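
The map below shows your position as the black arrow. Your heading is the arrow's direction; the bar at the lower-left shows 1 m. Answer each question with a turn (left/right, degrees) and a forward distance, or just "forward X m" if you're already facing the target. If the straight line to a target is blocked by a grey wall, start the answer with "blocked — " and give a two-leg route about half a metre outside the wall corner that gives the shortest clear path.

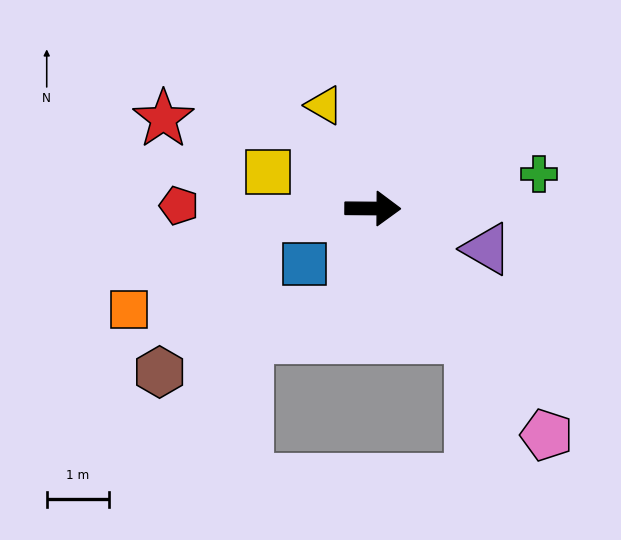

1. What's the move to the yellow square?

turn left 161°, forward 1.8 m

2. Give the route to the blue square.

turn right 140°, forward 1.4 m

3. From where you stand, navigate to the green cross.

turn left 12°, forward 2.7 m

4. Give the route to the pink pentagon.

turn right 52°, forward 4.6 m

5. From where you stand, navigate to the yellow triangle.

turn left 116°, forward 1.8 m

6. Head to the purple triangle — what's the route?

turn right 19°, forward 2.0 m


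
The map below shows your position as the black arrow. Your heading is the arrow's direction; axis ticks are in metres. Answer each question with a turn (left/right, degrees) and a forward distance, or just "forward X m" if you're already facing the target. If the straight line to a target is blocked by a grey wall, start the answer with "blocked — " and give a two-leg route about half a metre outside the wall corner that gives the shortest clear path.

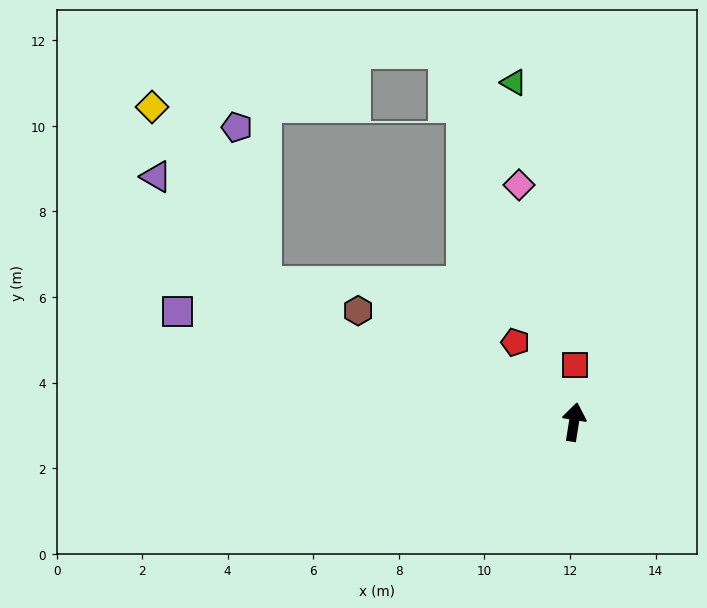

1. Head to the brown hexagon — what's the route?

turn left 72°, forward 5.7 m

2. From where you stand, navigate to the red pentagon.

turn left 45°, forward 2.3 m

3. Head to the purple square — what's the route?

turn left 83°, forward 9.6 m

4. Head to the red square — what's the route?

turn left 8°, forward 1.3 m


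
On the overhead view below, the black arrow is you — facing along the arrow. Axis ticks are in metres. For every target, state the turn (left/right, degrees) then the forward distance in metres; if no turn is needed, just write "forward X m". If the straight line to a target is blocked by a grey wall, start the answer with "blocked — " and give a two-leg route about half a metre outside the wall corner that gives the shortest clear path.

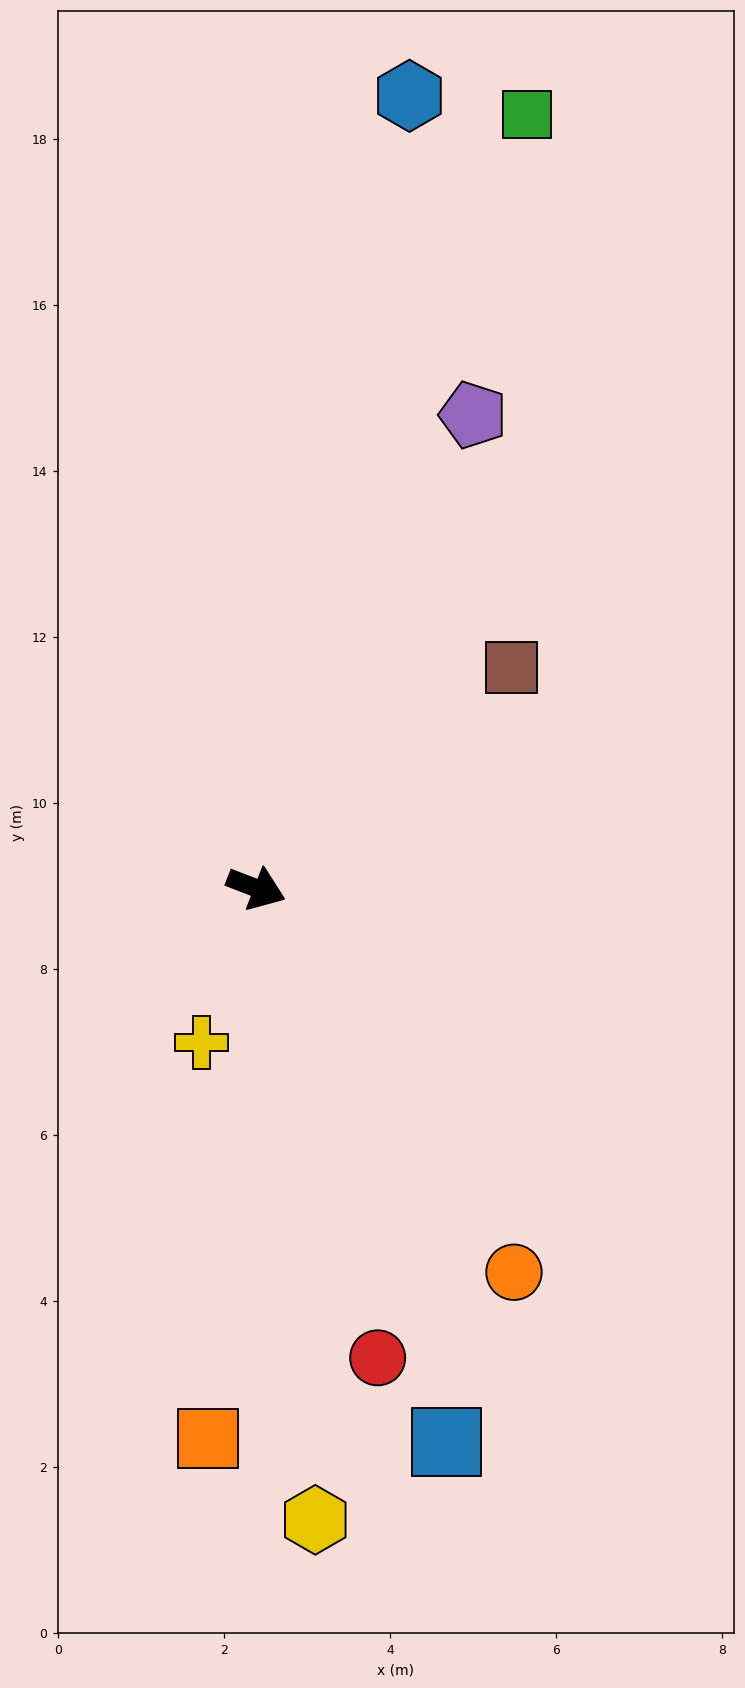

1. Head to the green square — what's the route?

turn left 92°, forward 9.9 m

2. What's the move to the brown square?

turn left 62°, forward 4.1 m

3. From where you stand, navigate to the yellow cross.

turn right 88°, forward 2.0 m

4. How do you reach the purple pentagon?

turn left 86°, forward 6.3 m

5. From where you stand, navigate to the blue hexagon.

turn left 100°, forward 9.7 m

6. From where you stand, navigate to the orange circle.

turn right 35°, forward 5.6 m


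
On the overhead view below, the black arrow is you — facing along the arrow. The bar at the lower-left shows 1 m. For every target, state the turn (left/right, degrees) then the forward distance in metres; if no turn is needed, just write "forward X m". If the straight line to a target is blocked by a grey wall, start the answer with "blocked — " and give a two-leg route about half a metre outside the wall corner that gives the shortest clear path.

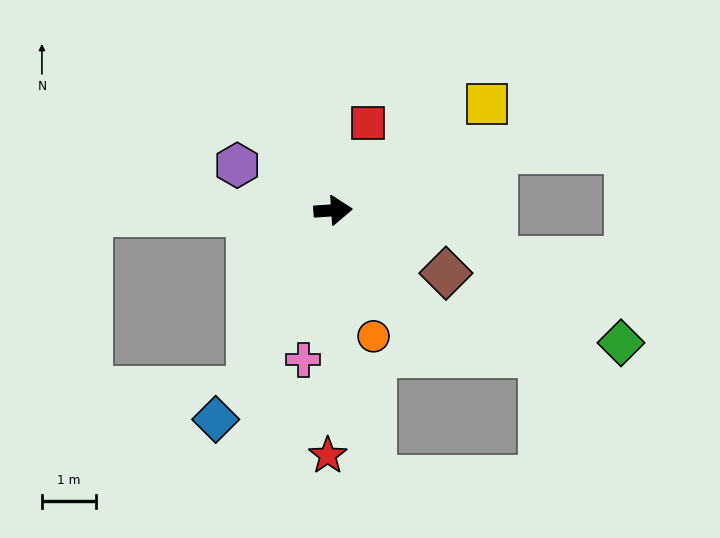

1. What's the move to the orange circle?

turn right 76°, forward 2.5 m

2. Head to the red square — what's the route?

turn left 64°, forward 1.8 m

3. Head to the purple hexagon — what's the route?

turn left 151°, forward 2.0 m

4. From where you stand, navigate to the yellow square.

turn left 31°, forward 3.5 m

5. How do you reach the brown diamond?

turn right 33°, forward 2.4 m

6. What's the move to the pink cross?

turn right 105°, forward 2.8 m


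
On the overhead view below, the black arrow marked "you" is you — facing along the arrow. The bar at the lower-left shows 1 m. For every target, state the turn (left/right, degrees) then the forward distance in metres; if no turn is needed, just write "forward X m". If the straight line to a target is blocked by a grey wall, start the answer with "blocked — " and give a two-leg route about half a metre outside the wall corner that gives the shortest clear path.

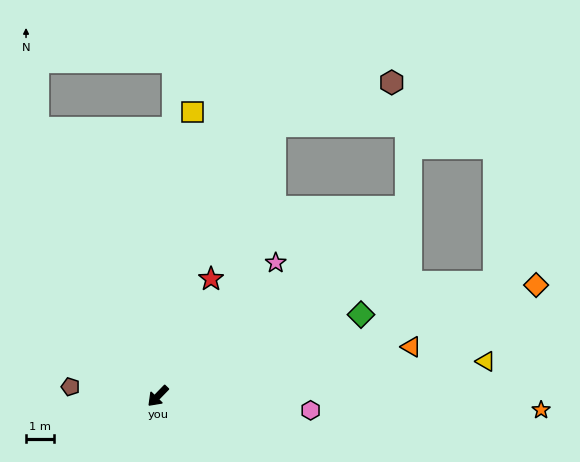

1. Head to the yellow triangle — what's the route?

turn left 140°, forward 11.7 m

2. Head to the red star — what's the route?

turn right 160°, forward 4.6 m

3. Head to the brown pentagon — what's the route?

turn right 52°, forward 3.1 m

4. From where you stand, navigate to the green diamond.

turn left 156°, forward 7.8 m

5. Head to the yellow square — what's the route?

turn right 143°, forward 10.2 m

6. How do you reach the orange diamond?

turn left 151°, forward 14.0 m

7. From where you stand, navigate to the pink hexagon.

turn left 129°, forward 5.5 m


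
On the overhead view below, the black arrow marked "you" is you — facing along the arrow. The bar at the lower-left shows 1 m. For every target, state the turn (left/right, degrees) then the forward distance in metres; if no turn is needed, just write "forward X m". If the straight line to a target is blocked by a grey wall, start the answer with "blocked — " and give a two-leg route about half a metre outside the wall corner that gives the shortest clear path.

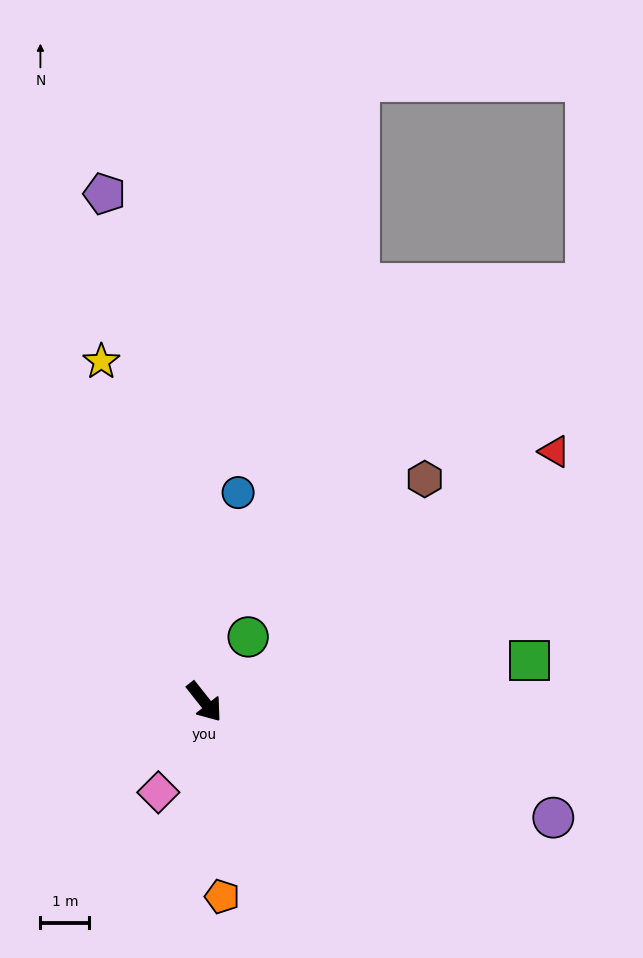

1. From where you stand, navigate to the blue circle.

turn left 132°, forward 4.3 m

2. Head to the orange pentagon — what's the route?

turn right 33°, forward 4.0 m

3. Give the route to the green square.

turn left 59°, forward 6.7 m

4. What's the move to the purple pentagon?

turn left 153°, forward 10.6 m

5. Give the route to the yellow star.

turn left 158°, forward 7.2 m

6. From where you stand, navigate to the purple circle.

turn left 33°, forward 7.5 m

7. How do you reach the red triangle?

turn left 87°, forward 8.8 m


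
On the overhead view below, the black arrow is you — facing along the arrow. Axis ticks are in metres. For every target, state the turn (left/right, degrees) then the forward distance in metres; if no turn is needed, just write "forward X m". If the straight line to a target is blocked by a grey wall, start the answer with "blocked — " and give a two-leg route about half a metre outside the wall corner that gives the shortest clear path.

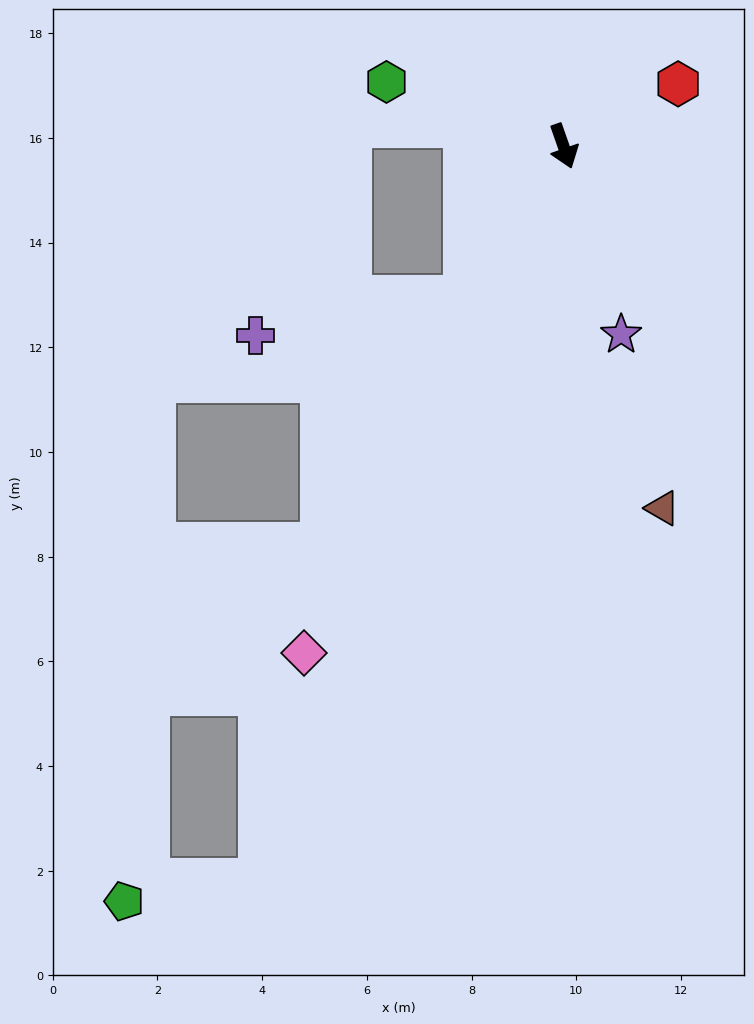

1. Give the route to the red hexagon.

turn left 99°, forward 2.5 m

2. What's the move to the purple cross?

blocked — turn right 52°, forward 3.5 m, then turn right 47°, forward 4.1 m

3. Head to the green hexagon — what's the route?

turn right 129°, forward 3.6 m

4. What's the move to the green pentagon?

blocked — turn right 42°, forward 15.2 m, then turn right 59°, forward 2.6 m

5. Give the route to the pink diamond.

turn right 46°, forward 10.9 m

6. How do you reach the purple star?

turn right 2°, forward 3.8 m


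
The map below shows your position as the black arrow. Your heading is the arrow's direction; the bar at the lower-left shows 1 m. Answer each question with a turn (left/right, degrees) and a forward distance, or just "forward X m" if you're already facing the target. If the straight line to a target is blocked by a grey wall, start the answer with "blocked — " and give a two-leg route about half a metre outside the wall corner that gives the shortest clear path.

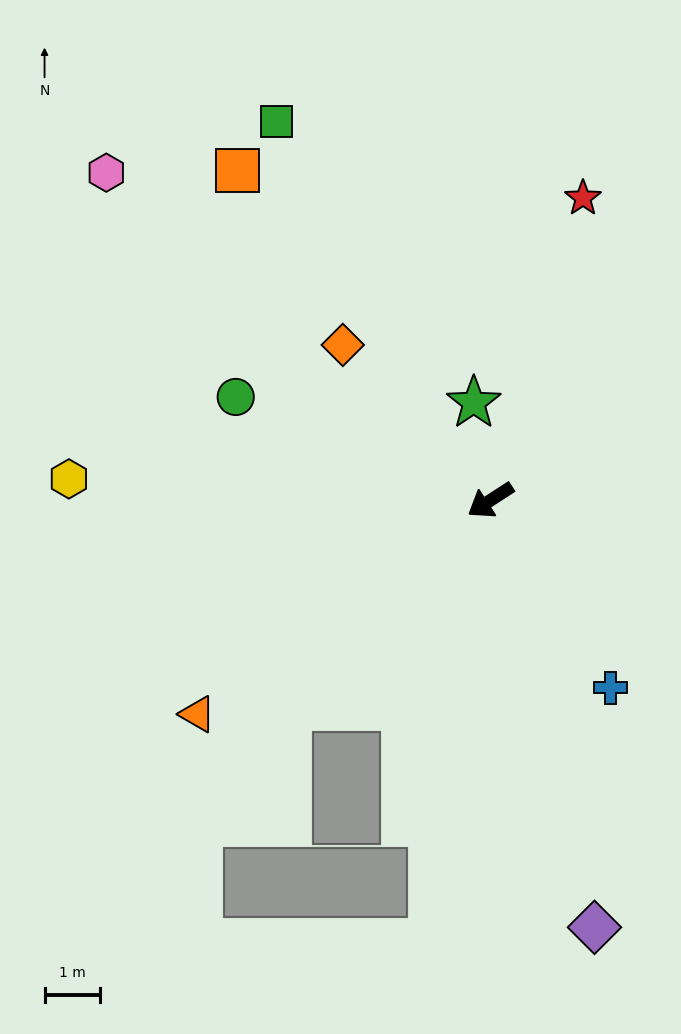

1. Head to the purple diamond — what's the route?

turn left 71°, forward 7.9 m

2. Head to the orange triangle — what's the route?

turn left 3°, forward 6.5 m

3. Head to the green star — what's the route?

turn right 113°, forward 1.8 m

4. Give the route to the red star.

turn right 140°, forward 5.7 m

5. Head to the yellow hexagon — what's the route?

turn right 36°, forward 7.6 m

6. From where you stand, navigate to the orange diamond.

turn right 79°, forward 3.8 m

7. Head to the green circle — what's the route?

turn right 55°, forward 4.9 m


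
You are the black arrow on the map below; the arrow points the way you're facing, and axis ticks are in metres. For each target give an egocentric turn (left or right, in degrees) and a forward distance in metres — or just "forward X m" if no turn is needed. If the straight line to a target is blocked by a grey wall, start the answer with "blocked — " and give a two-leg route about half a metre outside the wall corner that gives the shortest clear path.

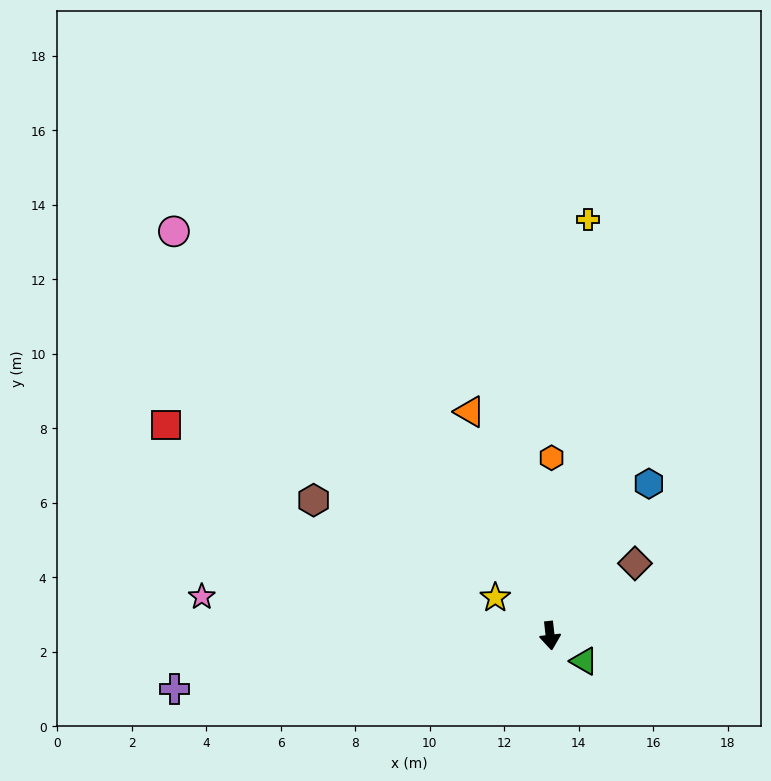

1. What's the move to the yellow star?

turn right 131°, forward 1.8 m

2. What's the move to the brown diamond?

turn left 124°, forward 3.0 m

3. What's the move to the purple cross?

turn right 88°, forward 10.2 m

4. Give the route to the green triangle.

turn left 47°, forward 1.1 m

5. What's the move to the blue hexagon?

turn left 141°, forward 4.9 m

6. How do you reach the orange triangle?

turn right 167°, forward 6.4 m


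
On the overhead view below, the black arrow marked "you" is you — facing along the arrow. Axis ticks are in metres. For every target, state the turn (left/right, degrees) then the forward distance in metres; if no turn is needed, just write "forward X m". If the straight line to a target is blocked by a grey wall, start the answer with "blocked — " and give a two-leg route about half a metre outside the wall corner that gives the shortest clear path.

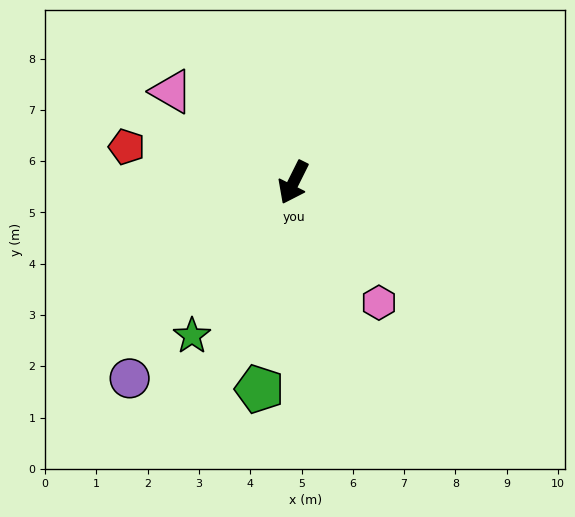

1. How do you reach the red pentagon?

turn right 76°, forward 3.3 m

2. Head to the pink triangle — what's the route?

turn right 100°, forward 3.0 m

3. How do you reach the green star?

turn right 7°, forward 3.6 m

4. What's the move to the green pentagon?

turn left 17°, forward 4.1 m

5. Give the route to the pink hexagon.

turn left 62°, forward 2.9 m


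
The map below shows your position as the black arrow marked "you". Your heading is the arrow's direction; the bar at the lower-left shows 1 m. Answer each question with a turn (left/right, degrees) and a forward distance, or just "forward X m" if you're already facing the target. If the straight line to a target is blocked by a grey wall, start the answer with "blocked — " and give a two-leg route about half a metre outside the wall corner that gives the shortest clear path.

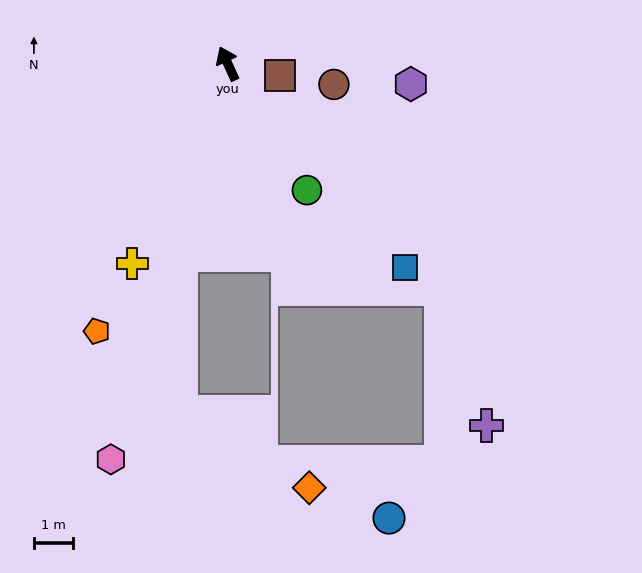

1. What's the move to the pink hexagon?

turn left 139°, forward 10.5 m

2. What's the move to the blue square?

turn right 163°, forward 6.9 m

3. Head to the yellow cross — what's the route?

turn left 130°, forward 5.6 m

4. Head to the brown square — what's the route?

turn right 128°, forward 1.4 m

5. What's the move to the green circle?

turn right 172°, forward 3.8 m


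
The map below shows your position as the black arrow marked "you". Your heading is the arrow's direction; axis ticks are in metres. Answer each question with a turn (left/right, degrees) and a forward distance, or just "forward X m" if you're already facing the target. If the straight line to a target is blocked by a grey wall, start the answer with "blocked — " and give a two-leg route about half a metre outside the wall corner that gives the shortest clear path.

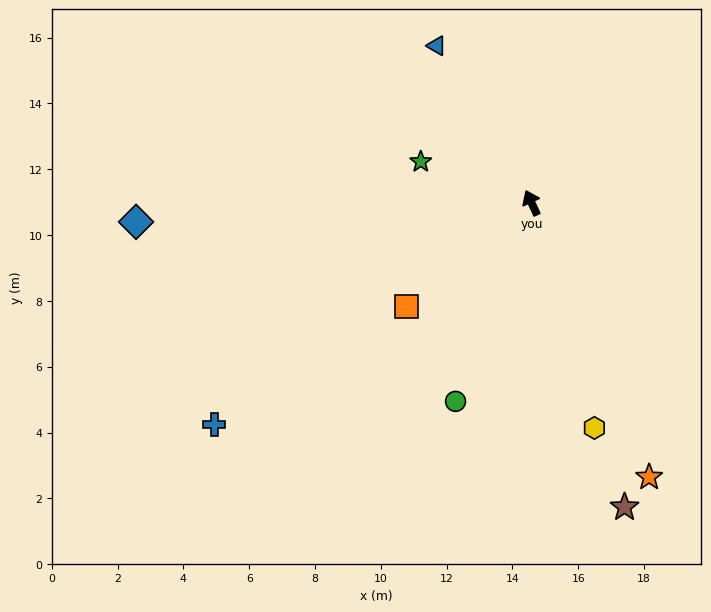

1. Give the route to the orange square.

turn left 105°, forward 4.9 m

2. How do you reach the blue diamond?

turn left 68°, forward 12.0 m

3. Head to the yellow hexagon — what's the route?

turn left 171°, forward 7.1 m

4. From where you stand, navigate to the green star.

turn left 45°, forward 3.6 m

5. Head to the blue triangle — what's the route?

turn left 6°, forward 5.6 m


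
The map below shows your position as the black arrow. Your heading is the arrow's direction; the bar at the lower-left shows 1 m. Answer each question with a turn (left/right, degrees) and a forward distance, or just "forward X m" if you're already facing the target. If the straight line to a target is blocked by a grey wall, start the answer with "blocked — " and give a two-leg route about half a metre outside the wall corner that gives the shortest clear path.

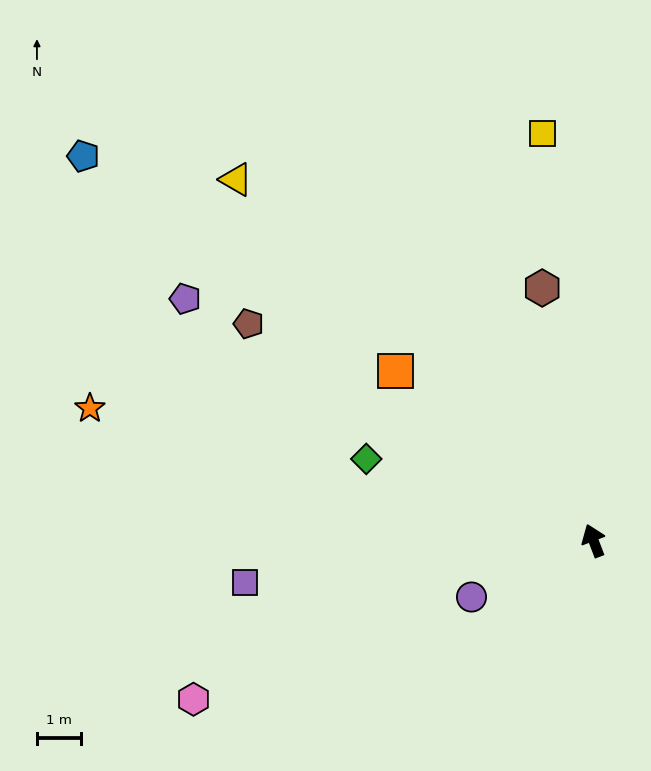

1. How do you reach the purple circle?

turn left 94°, forward 3.1 m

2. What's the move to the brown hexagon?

turn right 9°, forward 5.9 m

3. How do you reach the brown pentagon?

turn left 37°, forward 9.3 m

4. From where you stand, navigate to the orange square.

turn left 29°, forward 6.0 m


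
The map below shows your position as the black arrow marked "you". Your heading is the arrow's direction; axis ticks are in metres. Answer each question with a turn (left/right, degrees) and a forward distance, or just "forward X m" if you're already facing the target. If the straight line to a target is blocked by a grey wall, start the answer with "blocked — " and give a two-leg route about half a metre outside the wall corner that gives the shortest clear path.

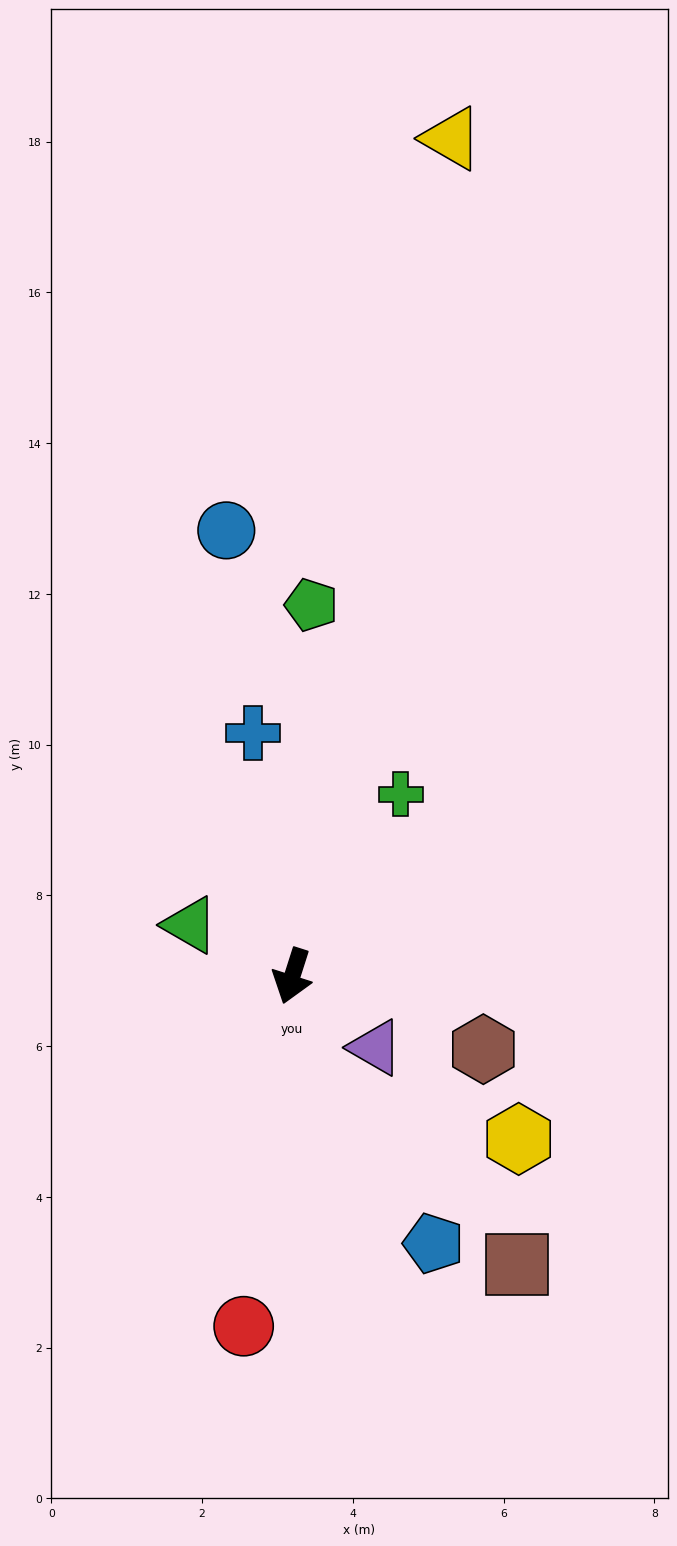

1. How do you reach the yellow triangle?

turn right 173°, forward 11.3 m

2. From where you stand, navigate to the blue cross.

turn right 153°, forward 3.3 m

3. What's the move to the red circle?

turn left 10°, forward 4.7 m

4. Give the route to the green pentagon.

turn right 165°, forward 4.9 m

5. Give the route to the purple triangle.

turn left 67°, forward 1.5 m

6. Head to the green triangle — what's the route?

turn right 99°, forward 1.5 m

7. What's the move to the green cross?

turn left 167°, forward 2.8 m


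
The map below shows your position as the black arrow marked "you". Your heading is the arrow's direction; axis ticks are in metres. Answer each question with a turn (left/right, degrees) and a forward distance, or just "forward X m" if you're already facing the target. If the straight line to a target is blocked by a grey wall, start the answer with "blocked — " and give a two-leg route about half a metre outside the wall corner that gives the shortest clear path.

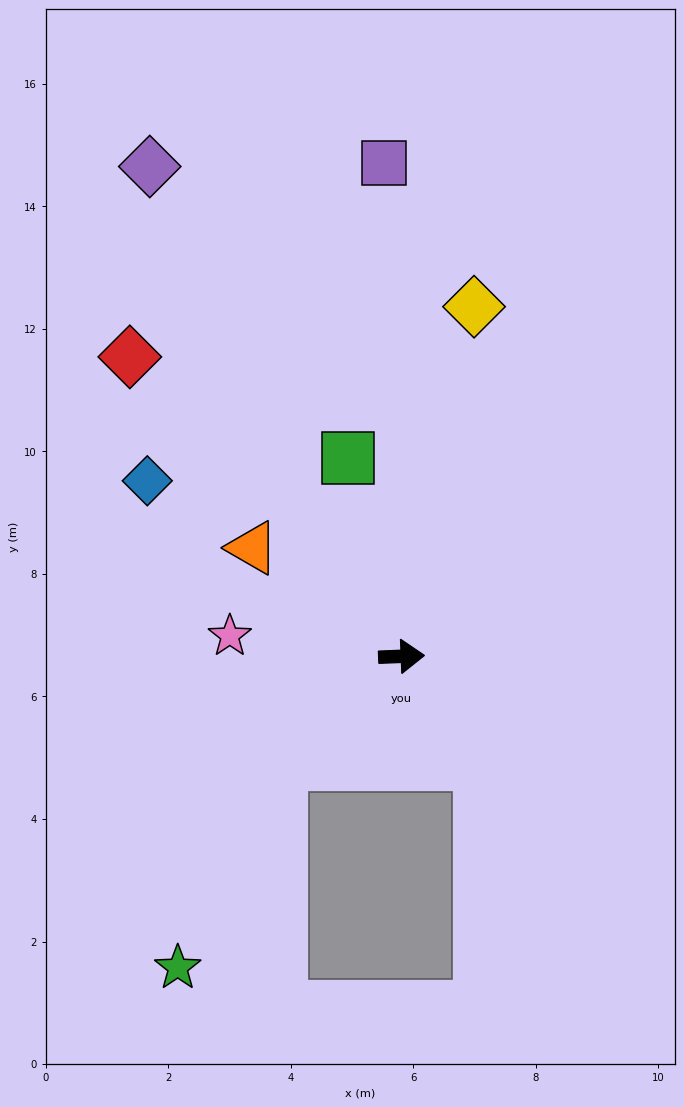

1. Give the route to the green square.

turn left 103°, forward 3.4 m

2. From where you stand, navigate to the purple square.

turn left 90°, forward 8.1 m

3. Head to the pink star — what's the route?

turn left 171°, forward 2.8 m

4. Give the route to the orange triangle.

turn left 142°, forward 3.0 m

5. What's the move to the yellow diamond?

turn left 76°, forward 5.8 m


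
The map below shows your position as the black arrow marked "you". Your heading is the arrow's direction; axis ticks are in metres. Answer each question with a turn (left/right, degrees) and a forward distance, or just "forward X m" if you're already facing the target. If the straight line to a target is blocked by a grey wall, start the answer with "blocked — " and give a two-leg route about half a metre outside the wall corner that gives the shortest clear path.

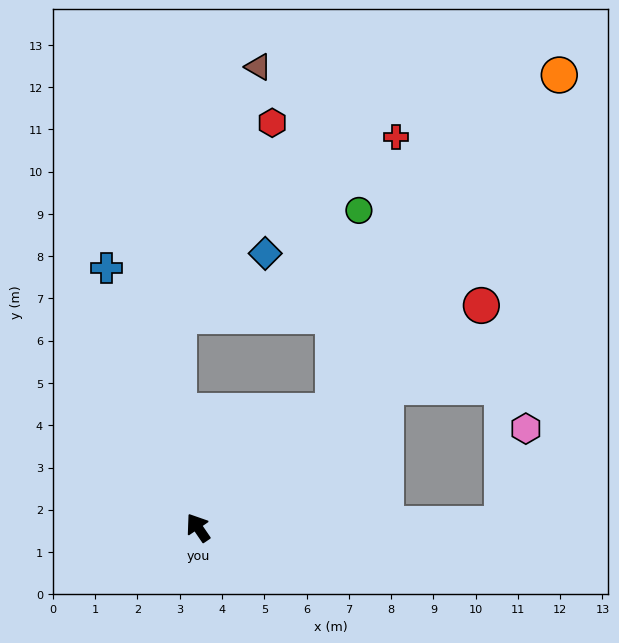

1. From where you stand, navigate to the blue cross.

turn right 15°, forward 6.5 m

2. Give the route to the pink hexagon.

blocked — turn right 124°, forward 7.2 m, then turn left 76°, forward 2.3 m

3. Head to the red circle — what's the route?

turn right 86°, forward 8.5 m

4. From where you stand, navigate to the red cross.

blocked — turn right 84°, forward 4.2 m, then turn left 37°, forward 6.7 m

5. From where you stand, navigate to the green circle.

blocked — turn right 84°, forward 4.2 m, then turn left 42°, forward 4.8 m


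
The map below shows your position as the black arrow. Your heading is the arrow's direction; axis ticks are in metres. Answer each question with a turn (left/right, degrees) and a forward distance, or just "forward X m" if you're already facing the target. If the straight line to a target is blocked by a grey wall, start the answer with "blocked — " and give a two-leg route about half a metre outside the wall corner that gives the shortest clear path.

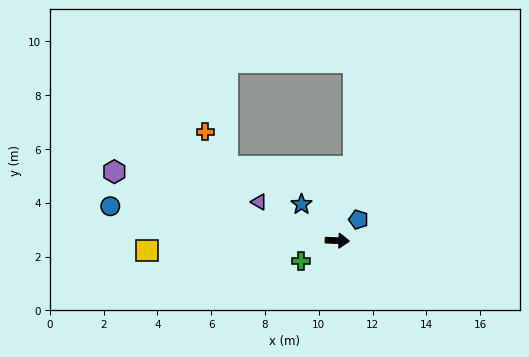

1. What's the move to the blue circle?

turn left 174°, forward 8.5 m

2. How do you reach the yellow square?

turn right 175°, forward 7.1 m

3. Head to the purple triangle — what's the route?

turn left 156°, forward 3.2 m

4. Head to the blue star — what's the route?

turn left 137°, forward 1.9 m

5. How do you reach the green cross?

turn right 148°, forward 1.6 m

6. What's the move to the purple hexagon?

turn left 165°, forward 8.7 m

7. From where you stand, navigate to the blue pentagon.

turn left 47°, forward 1.1 m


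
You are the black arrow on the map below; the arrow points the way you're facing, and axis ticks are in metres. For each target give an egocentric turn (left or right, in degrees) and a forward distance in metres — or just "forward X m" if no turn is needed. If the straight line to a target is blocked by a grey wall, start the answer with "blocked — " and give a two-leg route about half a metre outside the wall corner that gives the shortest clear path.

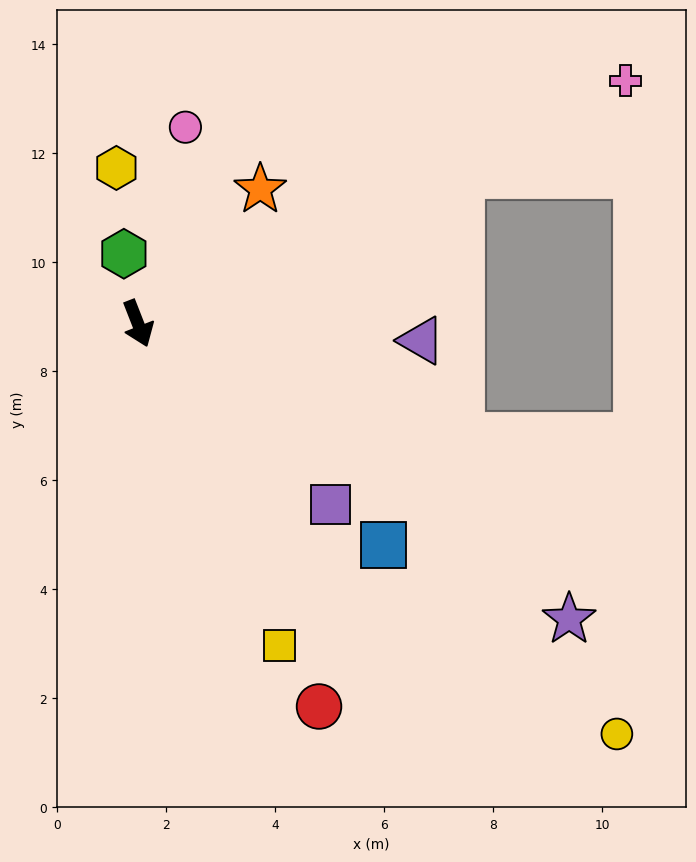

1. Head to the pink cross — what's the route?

turn left 95°, forward 10.0 m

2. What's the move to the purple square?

turn left 25°, forward 4.8 m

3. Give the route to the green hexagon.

turn left 170°, forward 1.3 m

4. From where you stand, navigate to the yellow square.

turn left 2°, forward 6.5 m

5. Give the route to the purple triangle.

turn left 65°, forward 5.2 m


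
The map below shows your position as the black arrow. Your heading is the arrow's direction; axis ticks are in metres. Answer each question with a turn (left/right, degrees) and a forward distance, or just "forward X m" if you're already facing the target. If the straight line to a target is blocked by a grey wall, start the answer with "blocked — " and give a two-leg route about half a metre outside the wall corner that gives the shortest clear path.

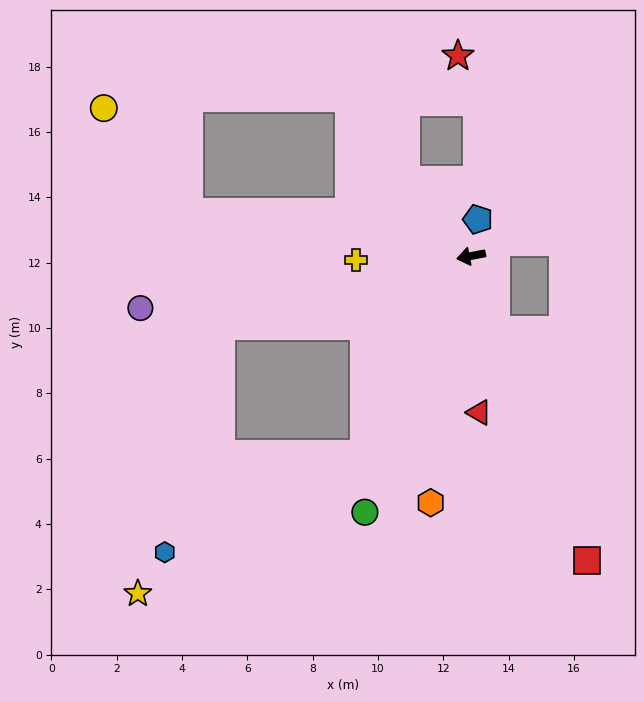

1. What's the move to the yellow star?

blocked — turn left 51°, forward 6.9 m, then turn right 30°, forward 8.1 m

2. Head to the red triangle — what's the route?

turn left 82°, forward 4.8 m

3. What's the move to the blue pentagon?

turn right 111°, forward 1.1 m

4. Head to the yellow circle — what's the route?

blocked — turn right 20°, forward 8.7 m, then turn right 41°, forward 4.1 m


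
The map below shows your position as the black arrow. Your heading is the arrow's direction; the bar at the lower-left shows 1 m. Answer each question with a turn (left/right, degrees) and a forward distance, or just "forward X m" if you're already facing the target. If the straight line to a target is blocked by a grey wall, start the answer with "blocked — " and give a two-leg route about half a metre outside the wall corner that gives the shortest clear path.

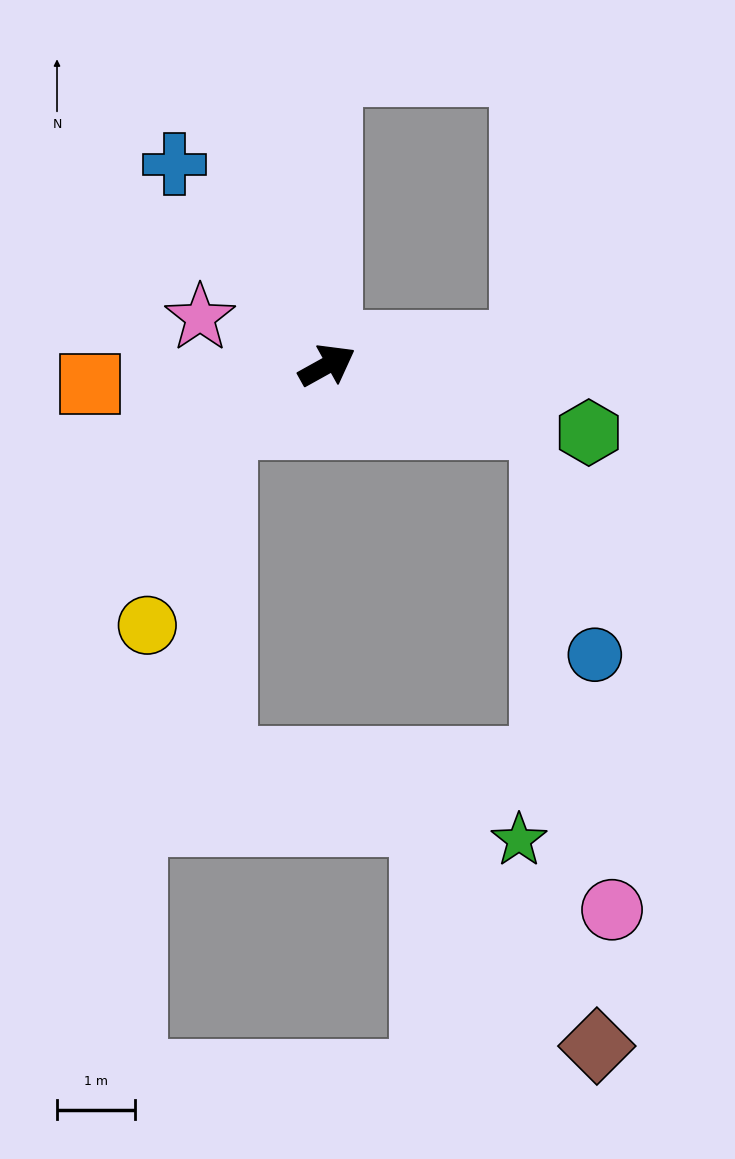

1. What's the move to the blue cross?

turn left 98°, forward 3.2 m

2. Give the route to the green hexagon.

turn right 43°, forward 3.4 m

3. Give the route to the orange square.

turn left 155°, forward 3.0 m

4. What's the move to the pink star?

turn left 130°, forward 1.7 m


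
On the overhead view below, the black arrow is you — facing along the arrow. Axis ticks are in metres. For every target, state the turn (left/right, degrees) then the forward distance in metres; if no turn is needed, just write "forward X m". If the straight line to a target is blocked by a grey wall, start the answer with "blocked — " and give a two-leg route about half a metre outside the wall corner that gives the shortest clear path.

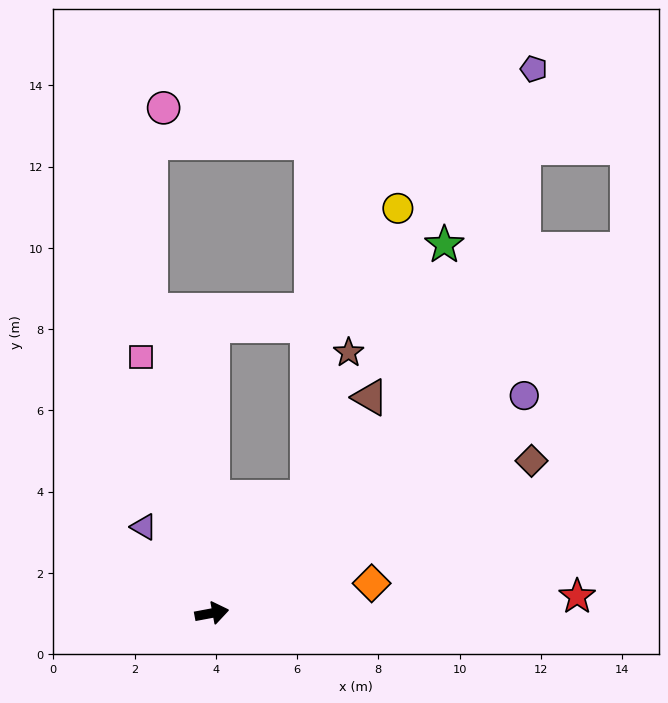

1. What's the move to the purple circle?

turn left 24°, forward 9.4 m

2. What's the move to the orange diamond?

forward 4.0 m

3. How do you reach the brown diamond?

turn left 15°, forward 8.7 m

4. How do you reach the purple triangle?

turn left 118°, forward 2.7 m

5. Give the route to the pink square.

turn left 95°, forward 6.5 m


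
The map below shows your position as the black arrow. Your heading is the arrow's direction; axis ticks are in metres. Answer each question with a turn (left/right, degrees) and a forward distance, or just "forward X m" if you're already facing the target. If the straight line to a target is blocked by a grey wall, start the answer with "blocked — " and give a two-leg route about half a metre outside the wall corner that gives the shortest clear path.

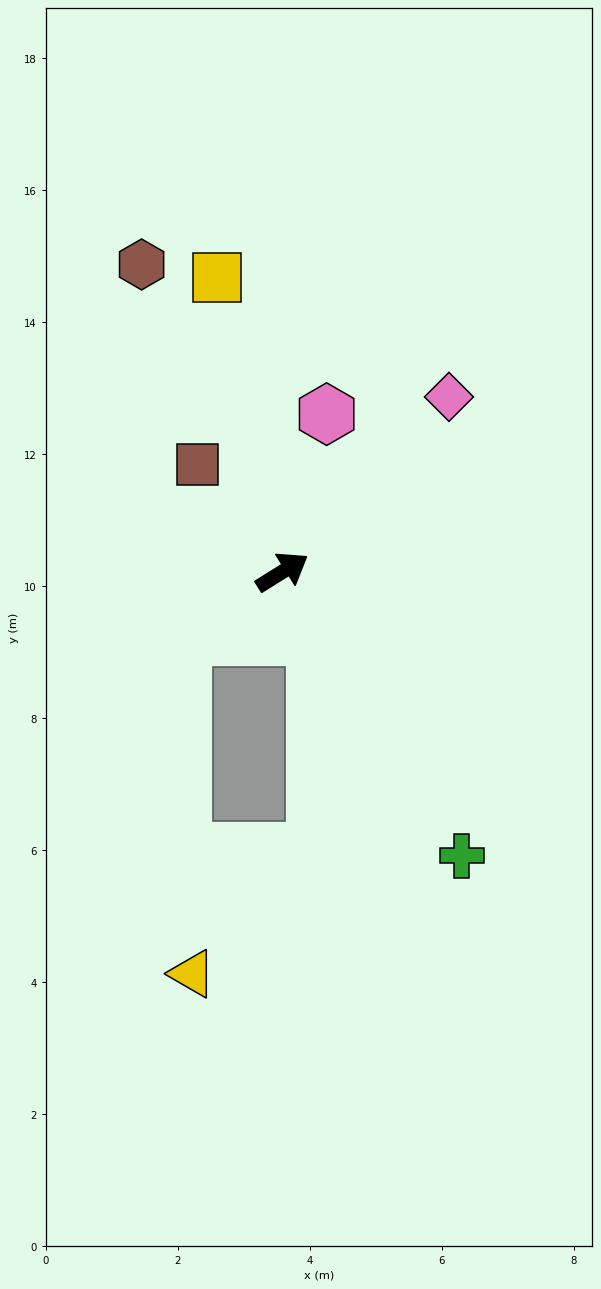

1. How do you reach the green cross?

turn right 90°, forward 5.1 m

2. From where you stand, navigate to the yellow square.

turn left 70°, forward 4.6 m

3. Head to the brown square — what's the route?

turn left 96°, forward 2.1 m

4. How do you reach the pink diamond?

turn left 14°, forward 3.7 m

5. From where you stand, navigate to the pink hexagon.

turn left 42°, forward 2.5 m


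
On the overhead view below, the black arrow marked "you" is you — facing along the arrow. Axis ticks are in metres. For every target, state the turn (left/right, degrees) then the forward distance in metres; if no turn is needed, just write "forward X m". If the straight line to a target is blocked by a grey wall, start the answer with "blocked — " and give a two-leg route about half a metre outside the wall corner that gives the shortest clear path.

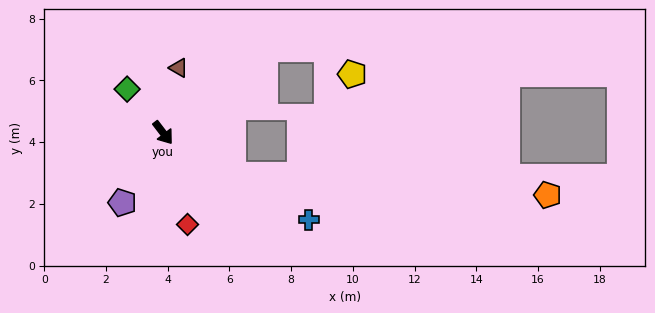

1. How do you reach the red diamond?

turn right 23°, forward 3.1 m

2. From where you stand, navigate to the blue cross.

turn left 22°, forward 5.5 m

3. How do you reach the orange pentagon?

blocked — turn left 22°, forward 2.7 m, then turn left 27°, forward 10.2 m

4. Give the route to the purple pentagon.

turn right 68°, forward 2.6 m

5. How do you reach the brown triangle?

turn left 129°, forward 2.2 m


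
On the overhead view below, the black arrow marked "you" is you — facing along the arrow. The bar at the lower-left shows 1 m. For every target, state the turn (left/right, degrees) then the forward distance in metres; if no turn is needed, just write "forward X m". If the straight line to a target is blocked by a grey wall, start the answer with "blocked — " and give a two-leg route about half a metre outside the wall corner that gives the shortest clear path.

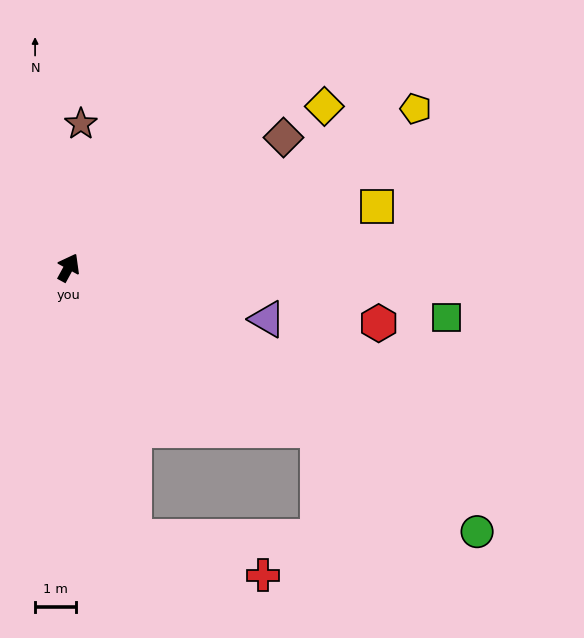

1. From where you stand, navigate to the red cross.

blocked — turn right 138°, forward 6.7 m, then turn left 60°, forward 3.2 m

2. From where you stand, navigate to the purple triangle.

turn right 76°, forward 5.0 m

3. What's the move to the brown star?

turn left 24°, forward 3.5 m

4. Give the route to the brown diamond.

turn right 30°, forward 6.1 m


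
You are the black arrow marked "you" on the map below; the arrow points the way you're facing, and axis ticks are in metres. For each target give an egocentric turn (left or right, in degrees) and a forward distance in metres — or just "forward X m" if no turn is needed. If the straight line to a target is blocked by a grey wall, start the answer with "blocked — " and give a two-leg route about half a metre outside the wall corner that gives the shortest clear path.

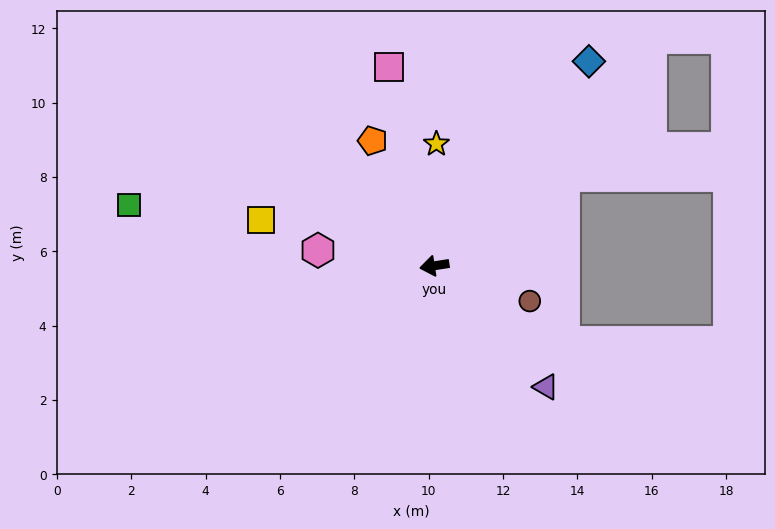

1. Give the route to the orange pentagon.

turn right 73°, forward 3.8 m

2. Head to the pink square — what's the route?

turn right 86°, forward 5.5 m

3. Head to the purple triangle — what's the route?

turn left 124°, forward 4.4 m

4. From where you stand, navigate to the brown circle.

turn left 151°, forward 2.7 m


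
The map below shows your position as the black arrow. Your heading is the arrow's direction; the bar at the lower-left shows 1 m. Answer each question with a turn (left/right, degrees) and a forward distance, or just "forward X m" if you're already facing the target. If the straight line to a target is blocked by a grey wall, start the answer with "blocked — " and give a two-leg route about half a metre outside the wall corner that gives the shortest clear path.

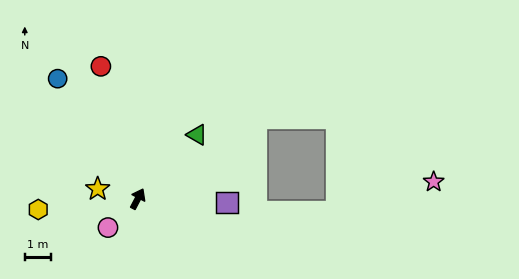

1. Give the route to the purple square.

turn right 65°, forward 3.4 m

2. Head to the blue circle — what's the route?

turn left 61°, forward 5.4 m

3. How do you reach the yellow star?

turn left 104°, forward 1.6 m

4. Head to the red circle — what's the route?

turn left 43°, forward 5.2 m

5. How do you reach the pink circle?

turn left 162°, forward 1.6 m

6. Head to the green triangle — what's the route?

turn right 15°, forward 3.3 m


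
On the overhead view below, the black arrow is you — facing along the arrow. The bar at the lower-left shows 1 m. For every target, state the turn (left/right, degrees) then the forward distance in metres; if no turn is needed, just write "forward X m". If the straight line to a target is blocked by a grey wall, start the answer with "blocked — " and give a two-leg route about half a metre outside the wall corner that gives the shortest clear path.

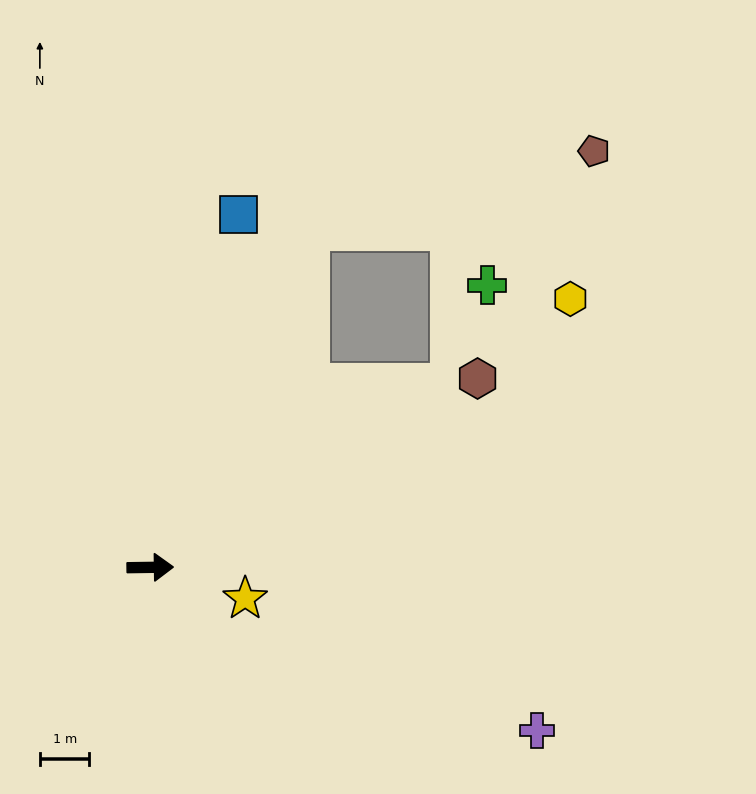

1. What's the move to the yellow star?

turn right 19°, forward 2.0 m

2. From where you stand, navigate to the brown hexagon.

turn left 29°, forward 7.6 m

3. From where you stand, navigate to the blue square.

turn left 75°, forward 7.3 m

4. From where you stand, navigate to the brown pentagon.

blocked — turn left 64°, forward 7.5 m, then turn right 49°, forward 6.0 m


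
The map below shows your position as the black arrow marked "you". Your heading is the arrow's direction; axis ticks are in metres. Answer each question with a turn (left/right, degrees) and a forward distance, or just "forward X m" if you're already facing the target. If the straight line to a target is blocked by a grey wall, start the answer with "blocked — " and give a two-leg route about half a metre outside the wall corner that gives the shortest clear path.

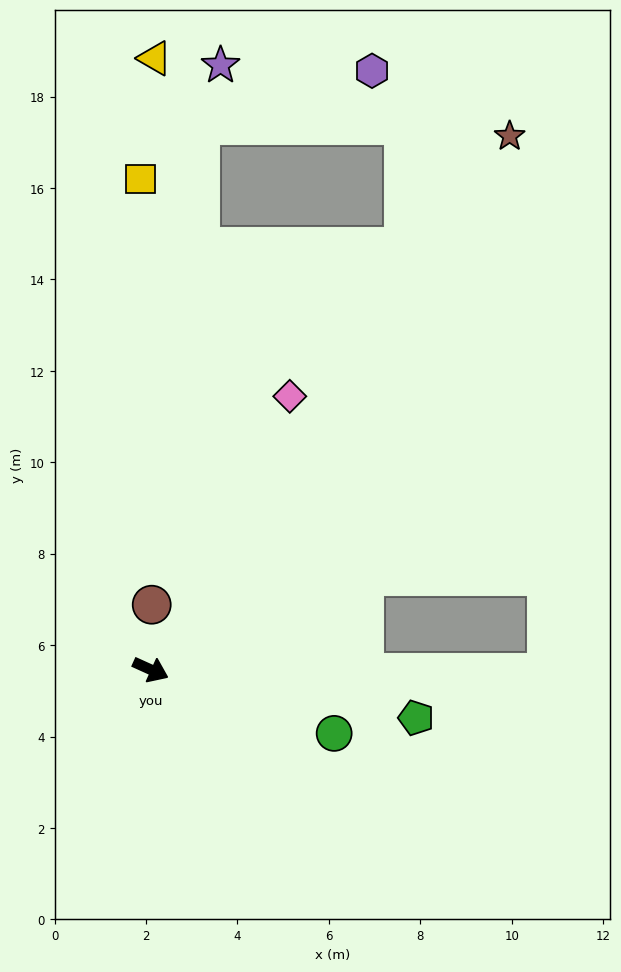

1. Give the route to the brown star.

turn left 80°, forward 14.1 m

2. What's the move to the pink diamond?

turn left 87°, forward 6.7 m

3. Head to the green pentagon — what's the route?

turn left 14°, forward 5.9 m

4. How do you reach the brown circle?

turn left 113°, forward 1.4 m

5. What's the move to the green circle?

turn left 5°, forward 4.3 m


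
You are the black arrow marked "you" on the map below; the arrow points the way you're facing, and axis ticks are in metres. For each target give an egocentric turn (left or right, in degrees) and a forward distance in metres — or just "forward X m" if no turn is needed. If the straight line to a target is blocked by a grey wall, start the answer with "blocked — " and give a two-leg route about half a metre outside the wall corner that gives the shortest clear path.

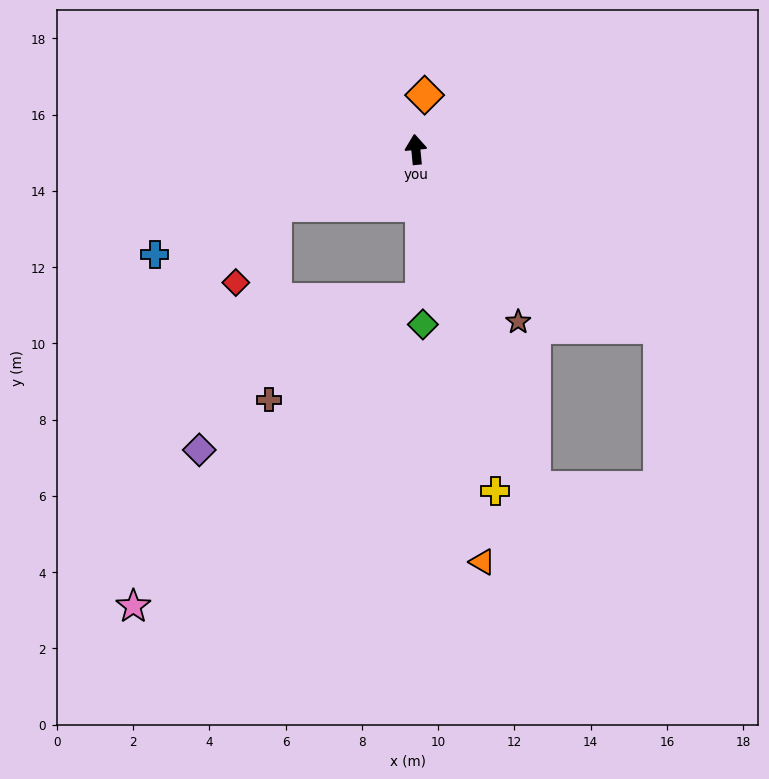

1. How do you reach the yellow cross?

turn right 172°, forward 9.2 m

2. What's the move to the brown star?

turn right 155°, forward 5.3 m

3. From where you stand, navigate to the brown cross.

blocked — turn left 106°, forward 4.0 m, then turn left 67°, forward 5.1 m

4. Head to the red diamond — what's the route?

blocked — turn left 106°, forward 4.0 m, then turn left 41°, forward 2.3 m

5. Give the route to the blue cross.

turn left 106°, forward 7.4 m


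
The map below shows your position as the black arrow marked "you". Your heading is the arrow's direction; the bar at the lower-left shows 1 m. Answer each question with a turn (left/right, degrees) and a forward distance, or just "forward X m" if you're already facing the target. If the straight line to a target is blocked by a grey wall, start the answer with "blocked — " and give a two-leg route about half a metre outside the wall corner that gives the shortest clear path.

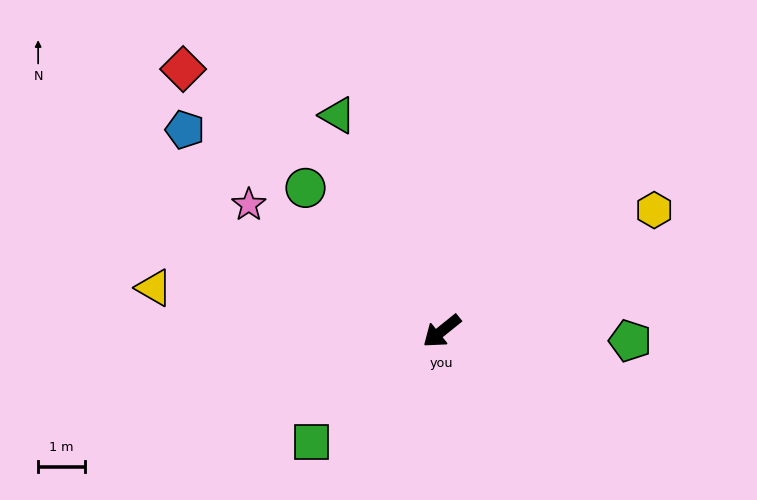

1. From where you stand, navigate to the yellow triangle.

turn right 47°, forward 6.2 m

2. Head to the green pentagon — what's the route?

turn left 138°, forward 4.1 m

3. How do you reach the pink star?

turn right 72°, forward 5.0 m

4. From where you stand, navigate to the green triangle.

turn right 103°, forward 5.1 m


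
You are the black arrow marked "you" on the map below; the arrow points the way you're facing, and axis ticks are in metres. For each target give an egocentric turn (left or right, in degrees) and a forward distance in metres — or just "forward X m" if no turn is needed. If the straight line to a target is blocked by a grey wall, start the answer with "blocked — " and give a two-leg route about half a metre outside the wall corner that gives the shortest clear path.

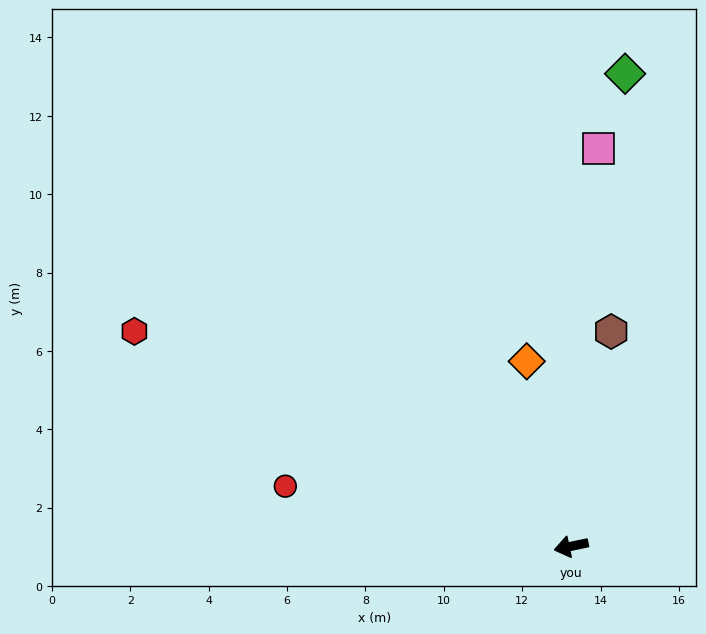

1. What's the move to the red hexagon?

turn right 38°, forward 12.4 m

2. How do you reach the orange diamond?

turn right 88°, forward 4.9 m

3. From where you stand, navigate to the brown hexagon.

turn right 113°, forward 5.6 m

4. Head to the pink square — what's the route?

turn right 106°, forward 10.2 m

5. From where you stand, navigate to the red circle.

turn right 24°, forward 7.5 m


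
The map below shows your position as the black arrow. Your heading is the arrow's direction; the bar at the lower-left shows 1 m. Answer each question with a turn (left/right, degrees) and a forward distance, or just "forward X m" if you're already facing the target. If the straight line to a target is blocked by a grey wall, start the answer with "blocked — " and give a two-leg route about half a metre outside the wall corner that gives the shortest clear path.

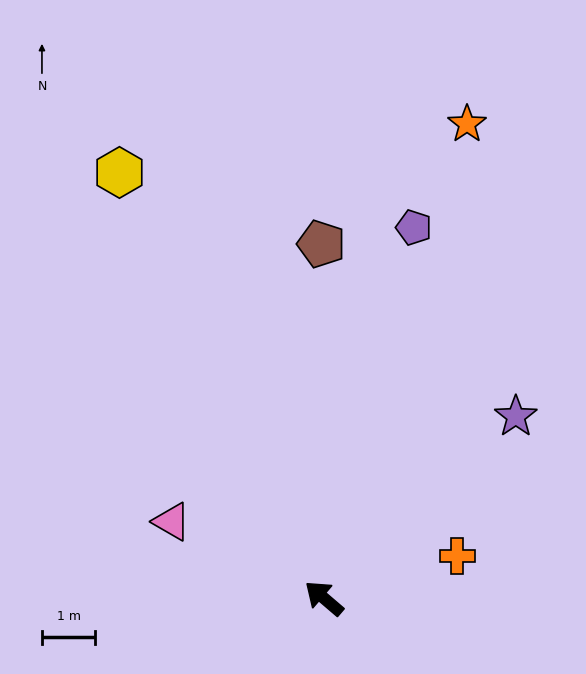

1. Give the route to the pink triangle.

turn left 14°, forward 3.2 m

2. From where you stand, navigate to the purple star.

turn right 96°, forward 5.0 m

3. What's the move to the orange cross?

turn right 122°, forward 2.6 m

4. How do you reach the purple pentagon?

turn right 63°, forward 7.2 m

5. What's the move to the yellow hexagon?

turn right 24°, forward 8.9 m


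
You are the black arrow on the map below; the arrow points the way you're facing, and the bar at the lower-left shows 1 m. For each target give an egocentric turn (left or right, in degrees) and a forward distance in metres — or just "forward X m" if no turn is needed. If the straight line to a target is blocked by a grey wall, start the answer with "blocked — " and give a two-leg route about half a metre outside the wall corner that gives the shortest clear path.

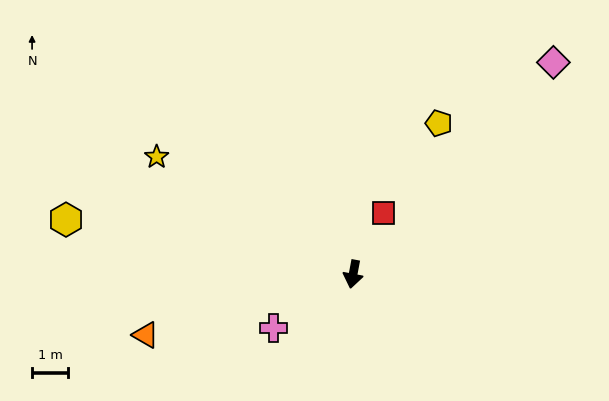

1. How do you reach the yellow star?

turn right 110°, forward 6.3 m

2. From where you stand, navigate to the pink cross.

turn right 45°, forward 2.7 m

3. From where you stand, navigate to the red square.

turn left 164°, forward 1.9 m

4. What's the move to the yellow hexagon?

turn right 90°, forward 8.1 m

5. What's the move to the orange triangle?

turn right 63°, forward 6.0 m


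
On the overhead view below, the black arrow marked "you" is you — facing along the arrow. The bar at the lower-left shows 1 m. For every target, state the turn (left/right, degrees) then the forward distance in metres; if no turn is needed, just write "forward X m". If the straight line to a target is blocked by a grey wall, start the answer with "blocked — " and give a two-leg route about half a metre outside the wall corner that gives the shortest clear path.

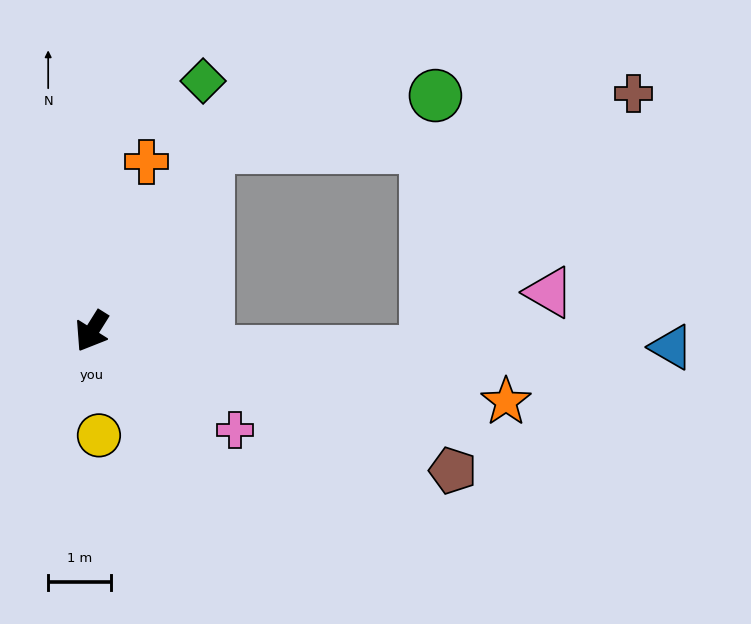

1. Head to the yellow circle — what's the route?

turn left 36°, forward 1.7 m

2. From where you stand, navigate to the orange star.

turn left 112°, forward 6.7 m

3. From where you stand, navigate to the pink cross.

turn left 87°, forward 2.8 m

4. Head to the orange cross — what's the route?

turn right 166°, forward 2.8 m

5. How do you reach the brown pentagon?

turn left 101°, forward 6.1 m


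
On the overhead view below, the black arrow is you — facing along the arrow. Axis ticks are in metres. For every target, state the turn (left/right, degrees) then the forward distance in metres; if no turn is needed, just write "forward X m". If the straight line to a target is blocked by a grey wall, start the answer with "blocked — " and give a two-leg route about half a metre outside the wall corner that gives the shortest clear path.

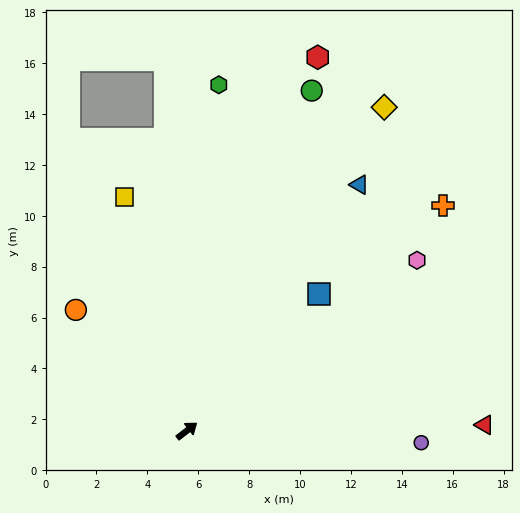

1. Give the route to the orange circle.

turn left 95°, forward 6.4 m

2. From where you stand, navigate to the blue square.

turn left 8°, forward 7.5 m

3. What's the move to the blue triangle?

turn left 17°, forward 11.8 m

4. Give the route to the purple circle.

turn right 41°, forward 9.2 m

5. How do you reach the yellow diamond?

turn left 21°, forward 14.9 m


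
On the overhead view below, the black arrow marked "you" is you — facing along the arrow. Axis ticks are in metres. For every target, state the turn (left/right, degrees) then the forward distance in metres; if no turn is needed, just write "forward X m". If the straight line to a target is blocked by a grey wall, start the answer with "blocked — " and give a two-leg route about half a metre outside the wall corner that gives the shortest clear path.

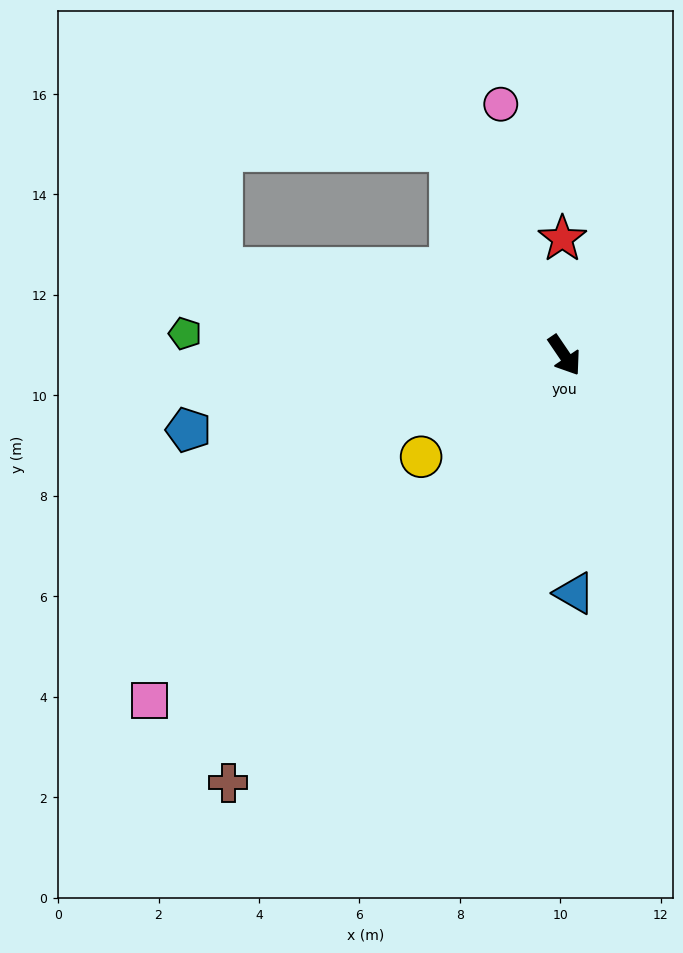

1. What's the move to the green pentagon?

turn right 127°, forward 7.6 m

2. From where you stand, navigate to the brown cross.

turn right 72°, forward 10.8 m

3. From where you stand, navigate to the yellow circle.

turn right 89°, forward 3.5 m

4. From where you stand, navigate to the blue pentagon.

turn right 113°, forward 7.6 m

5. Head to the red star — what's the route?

turn left 147°, forward 2.3 m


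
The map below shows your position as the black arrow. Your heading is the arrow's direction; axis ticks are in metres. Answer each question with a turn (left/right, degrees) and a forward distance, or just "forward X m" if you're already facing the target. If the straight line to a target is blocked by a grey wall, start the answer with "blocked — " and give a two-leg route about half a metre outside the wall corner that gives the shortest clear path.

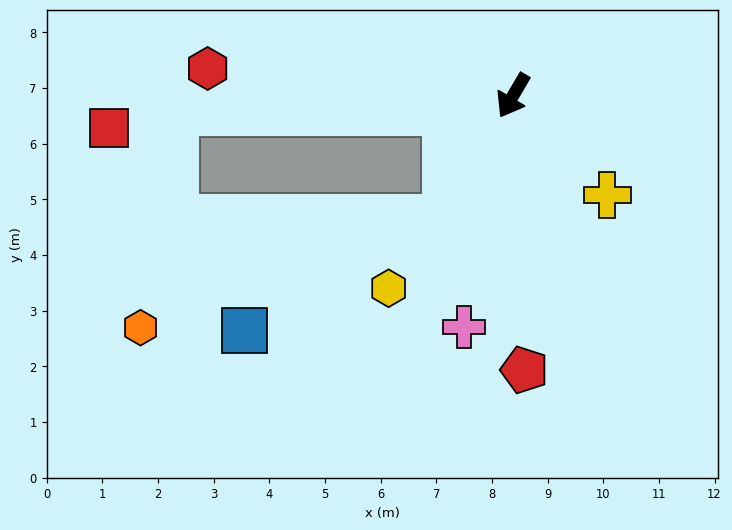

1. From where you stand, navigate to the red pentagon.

turn left 33°, forward 4.9 m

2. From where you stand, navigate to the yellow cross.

turn left 74°, forward 2.5 m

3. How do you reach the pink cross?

turn left 18°, forward 4.3 m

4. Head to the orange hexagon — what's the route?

blocked — turn right 57°, forward 6.1 m, then turn left 78°, forward 3.9 m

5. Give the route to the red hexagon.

turn right 65°, forward 5.5 m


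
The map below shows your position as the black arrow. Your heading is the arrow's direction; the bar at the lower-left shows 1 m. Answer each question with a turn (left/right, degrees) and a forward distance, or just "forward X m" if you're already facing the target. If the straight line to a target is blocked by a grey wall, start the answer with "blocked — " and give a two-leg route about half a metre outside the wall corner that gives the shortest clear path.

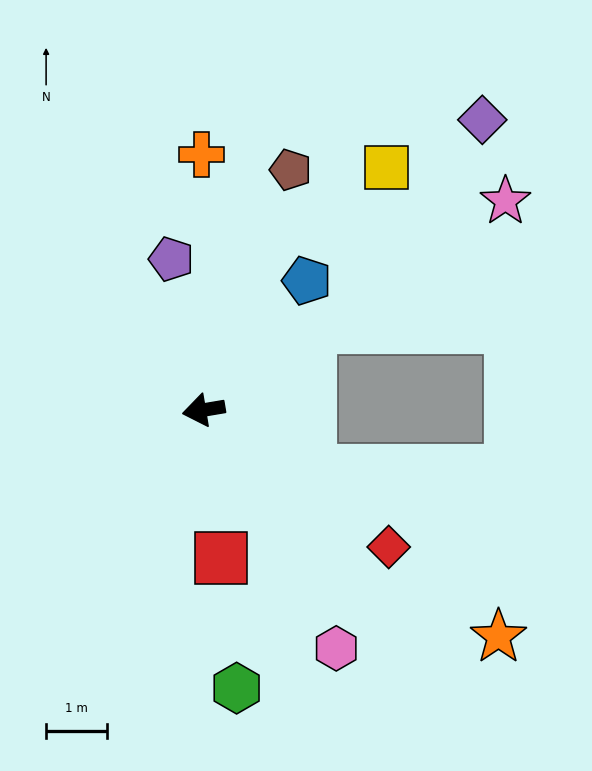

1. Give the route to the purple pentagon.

turn right 87°, forward 2.5 m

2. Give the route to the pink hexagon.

turn left 110°, forward 4.5 m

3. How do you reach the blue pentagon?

turn right 138°, forward 2.7 m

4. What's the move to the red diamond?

turn left 134°, forward 3.8 m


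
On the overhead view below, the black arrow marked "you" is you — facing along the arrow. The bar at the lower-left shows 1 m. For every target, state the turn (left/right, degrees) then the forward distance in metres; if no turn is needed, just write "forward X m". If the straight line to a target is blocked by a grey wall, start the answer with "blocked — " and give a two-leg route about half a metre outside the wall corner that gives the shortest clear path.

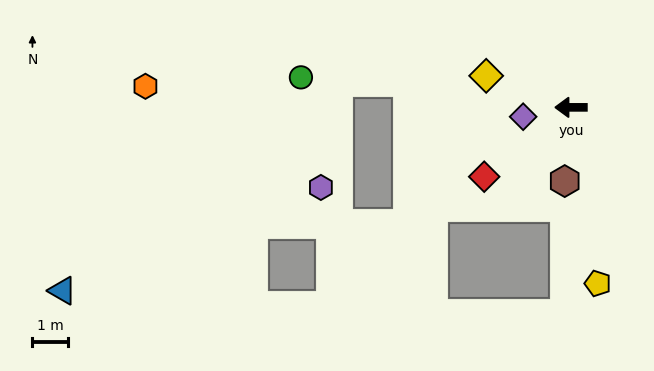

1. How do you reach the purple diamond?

turn left 11°, forward 1.4 m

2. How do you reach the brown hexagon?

turn left 85°, forward 2.1 m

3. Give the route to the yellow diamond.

turn right 20°, forward 2.5 m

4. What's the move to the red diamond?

turn left 39°, forward 3.1 m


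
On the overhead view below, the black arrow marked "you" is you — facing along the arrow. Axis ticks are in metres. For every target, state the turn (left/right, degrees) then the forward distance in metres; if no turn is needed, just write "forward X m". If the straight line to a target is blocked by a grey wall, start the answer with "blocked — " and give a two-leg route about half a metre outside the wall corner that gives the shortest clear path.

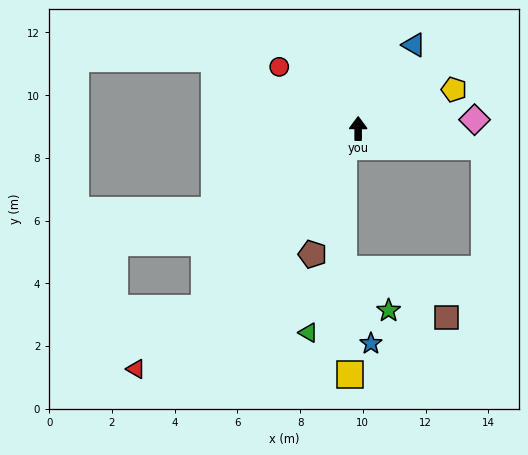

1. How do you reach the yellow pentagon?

turn right 68°, forward 3.3 m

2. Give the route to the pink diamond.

turn right 86°, forward 3.7 m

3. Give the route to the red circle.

turn left 52°, forward 3.2 m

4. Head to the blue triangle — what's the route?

turn right 34°, forward 3.2 m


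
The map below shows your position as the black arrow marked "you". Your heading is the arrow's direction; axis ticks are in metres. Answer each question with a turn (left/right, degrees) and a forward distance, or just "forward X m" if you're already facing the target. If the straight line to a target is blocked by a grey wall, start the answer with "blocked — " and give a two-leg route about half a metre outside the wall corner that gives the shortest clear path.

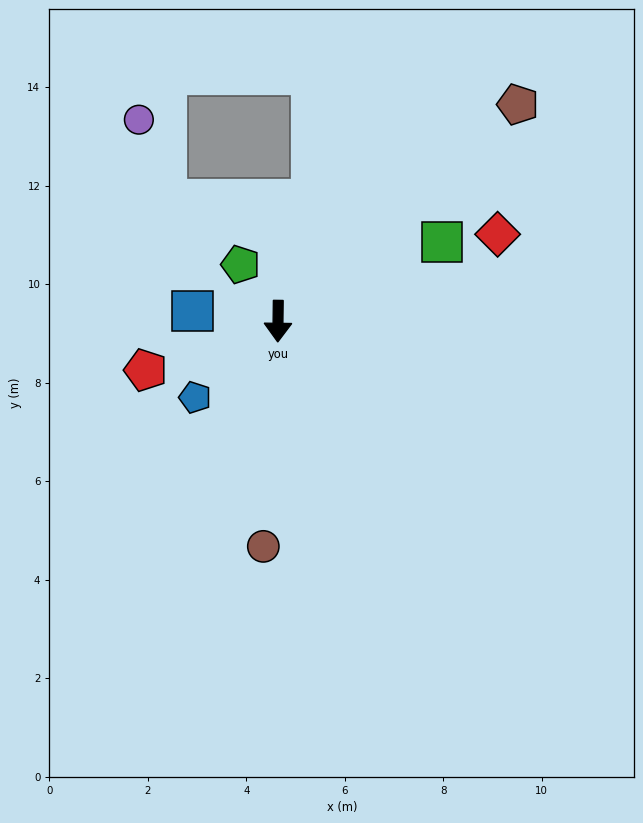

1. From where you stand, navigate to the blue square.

turn right 96°, forward 1.7 m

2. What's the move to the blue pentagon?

turn right 47°, forward 2.3 m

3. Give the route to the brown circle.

turn right 3°, forward 4.6 m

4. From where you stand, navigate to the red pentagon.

turn right 69°, forward 2.9 m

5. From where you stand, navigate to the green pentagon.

turn right 146°, forward 1.4 m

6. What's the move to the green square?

turn left 116°, forward 3.7 m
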